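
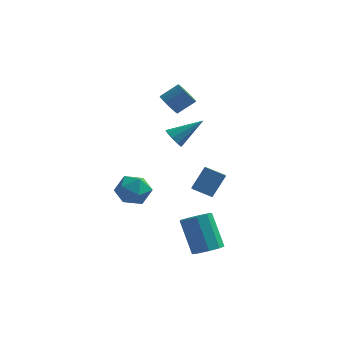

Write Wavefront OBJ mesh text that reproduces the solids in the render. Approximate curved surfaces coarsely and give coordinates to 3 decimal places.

v -2.32 2.905 3.265
v -2.079 3.261 2.737
v -1.259 3.73 3.428
v -1.5 3.375 3.955
v -2.286 3.447 2.856
v -1.466 3.917 3.546
v -2.499 3.527 3.055
v -1.679 3.996 3.745
v -2.677 3.483 3.296
v -1.857 3.953 3.986
v -2.784 3.325 3.531
v -1.964 3.795 4.221
v -2.799 3.084 3.713
v -1.979 3.553 4.403
v -2.72 2.807 3.806
v -1.9 3.277 4.496
v -2.561 2.55 3.792
v -1.741 3.019 4.483
v -2.354 2.363 3.674
v -1.534 2.833 4.364
v -2.141 2.284 3.475
v -1.321 2.753 4.165
v -1.963 2.327 3.234
v -1.143 2.797 3.924
v -1.856 2.485 2.999
v -1.036 2.955 3.689
v -1.841 2.727 2.817
v -1.021 3.196 3.507
v -1.92 3.003 2.724
v -1.1 3.473 3.414
v -0.234 3.315 -3.14
v -0.025 2.484 -2.707
v -1.254 3.301 -2.675
v -1.045 2.47 -2.243
v 0.285 4.05 -1.977
v 0.494 3.219 -1.545
v -0.735 4.036 -1.513
v -0.526 3.205 -1.08
v -4.292 -0.173 -1.265
v -3.882 0.246 -0.469
v -2.838 -0.406 -1.891
v -2.428 0.013 -1.095
v -2.872 -0.867 -1.017
v -3.77 -0.723 -0.63
v -2.95 0.563 -1.73
v -3.848 0.707 -1.343
v -3.052 0.701 -0.756
v -3.004 -0.183 -0.316
v -3.716 0.023 -2.044
v -3.668 -0.861 -1.604
v -1.922 2.3 1.279
v -1.548 2.387 0.754
v -0.618 3 2.321
v -1.798 2.748 0.824
v -2.106 2.899 1.107
v -2.328 2.77 1.47
v -2.359 2.421 1.744
v -2.186 2.015 1.8
v -1.889 1.743 1.612
v -1.607 1.731 1.268
v -1.473 1.985 0.929
v 0.912 -2.904 -3.046
v 1.639 -2.714 -2.805
v 0.876 -1.945 -1.112
v 0.148 -2.136 -1.354
v 1.426 -2.306 -3.087
v 0.662 -1.537 -1.394
v 0.971 -2.177 -3.35
v 0.208 -1.409 -1.657
v 0.489 -2.389 -3.471
v -0.274 -1.621 -1.778
v 0.205 -2.842 -3.394
v -0.559 -2.074 -1.701
v 0.251 -3.324 -3.154
v -0.512 -2.556 -1.461
v 0.607 -3.61 -2.864
v -0.157 -2.841 -1.171
v 1.105 -3.565 -2.659
v 0.341 -2.797 -0.966
v 1.513 -3.211 -2.636
v 0.749 -2.443 -0.943
f 2 1 5
f 2 5 3
f 3 5 6
f 3 6 4
f 5 1 7
f 5 7 6
f 6 7 8
f 6 8 4
f 7 1 9
f 7 9 8
f 8 9 10
f 8 10 4
f 9 1 11
f 9 11 10
f 10 11 12
f 10 12 4
f 11 1 13
f 11 13 12
f 12 13 14
f 12 14 4
f 13 1 15
f 13 15 14
f 14 15 16
f 14 16 4
f 15 1 17
f 15 17 16
f 16 17 18
f 16 18 4
f 17 1 19
f 17 19 18
f 18 19 20
f 18 20 4
f 19 1 21
f 19 21 20
f 20 21 22
f 20 22 4
f 21 1 23
f 21 23 22
f 22 23 24
f 22 24 4
f 23 1 25
f 23 25 24
f 24 25 26
f 24 26 4
f 25 1 27
f 25 27 26
f 26 27 28
f 26 28 4
f 27 1 29
f 27 29 28
f 28 29 30
f 28 30 4
f 29 1 2
f 29 2 30
f 30 2 3
f 30 3 4
f 32 34 31
f 35 32 31
f 31 34 33
f 33 35 31
f 32 38 34
f 36 32 35
f 36 38 32
f 34 38 33
f 37 35 33
f 33 38 37
f 37 36 35
f 38 36 37
f 39 50 44
f 39 44 40
f 39 40 46
f 39 46 49
f 39 49 50
f 40 44 48
f 44 50 43
f 50 49 41
f 49 46 45
f 46 40 47
f 42 48 43
f 42 43 41
f 42 41 45
f 42 45 47
f 42 47 48
f 43 48 44
f 41 43 50
f 45 41 49
f 47 45 46
f 48 47 40
f 52 51 54
f 52 54 53
f 54 51 55
f 54 55 53
f 55 51 56
f 55 56 53
f 56 51 57
f 56 57 53
f 57 51 58
f 57 58 53
f 58 51 59
f 58 59 53
f 59 51 60
f 59 60 53
f 60 51 61
f 60 61 53
f 61 51 52
f 61 52 53
f 63 62 66
f 63 66 64
f 64 66 67
f 64 67 65
f 66 62 68
f 66 68 67
f 67 68 69
f 67 69 65
f 68 62 70
f 68 70 69
f 69 70 71
f 69 71 65
f 70 62 72
f 70 72 71
f 71 72 73
f 71 73 65
f 72 62 74
f 72 74 73
f 73 74 75
f 73 75 65
f 74 62 76
f 74 76 75
f 75 76 77
f 75 77 65
f 76 62 78
f 76 78 77
f 77 78 79
f 77 79 65
f 78 62 80
f 78 80 79
f 79 80 81
f 79 81 65
f 80 62 63
f 80 63 81
f 81 63 64
f 81 64 65



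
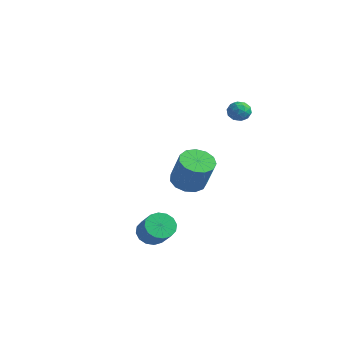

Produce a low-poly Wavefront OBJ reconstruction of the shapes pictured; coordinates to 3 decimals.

v -2.293 2.494 -2.696
v -1.725 1.692 -3.066
v -0.76 1.484 -1.134
v -1.327 2.286 -0.764
v -1.41 2.181 -3.171
v -0.444 1.974 -1.239
v -1.375 2.77 -3.125
v -0.409 2.562 -1.193
v -1.631 3.271 -2.943
v -0.666 3.063 -1.011
v -2.098 3.526 -2.683
v -1.132 3.318 -0.75
v -2.626 3.452 -2.426
v -1.661 3.245 -0.494
v -3.049 3.075 -2.256
v -2.083 2.867 -0.324
v -3.231 2.513 -2.225
v -2.266 2.305 -0.293
v -3.116 1.945 -2.344
v -2.15 1.737 -0.412
v -2.739 1.551 -2.575
v -1.773 1.343 -0.642
v -2.221 1.457 -2.844
v -1.255 1.249 -0.911
v 1.236 3.438 4.002
v 1.602 3.231 3.437
v 0.278 3.049 3.523
v 0.644 2.842 2.958
v 0.73 2.511 3.574
v 1.322 2.751 3.87
v 0.558 3.529 3.09
v 1.15 3.769 3.386
v 1.183 3.288 2.873
v 1.29 2.658 3.172
v 0.59 3.622 3.788
v 0.697 2.992 4.087
v 1.503 3.369 3.762
v 0.377 2.911 3.198
v 0.427 2.716 3.56
v 0.643 2.595 3.228
v 1.339 3.087 4.016
v 1.554 2.965 3.684
v 1.041 2.542 3.764
v 0.326 3.315 3.276
v 0.541 3.193 2.944
v 1.237 3.685 3.732
v 1.453 3.564 3.4
v 0.839 3.738 3.196
v 1.472 3.28 3.098
v 0.909 3.052 2.817
v 0.858 3.455 2.894
v 1.207 3.597 3.068
v 1.535 2.911 3.274
v 0.972 2.682 2.992
v 1.022 2.487 3.354
v 1.37 2.629 3.528
v 1.289 2.944 2.943
v 0.908 3.598 3.968
v 0.345 3.369 3.686
v 0.51 3.651 3.432
v 0.858 3.793 3.606
v 0.971 3.228 4.143
v 0.408 3 3.862
v 0.673 2.683 3.892
v 1.022 2.825 4.066
v 0.591 3.336 4.017
v -0.037 -2.262 -4.122
v 0.534 -1.721 -4.516
v 1.689 -2.137 -3.412
v 1.117 -2.678 -3.018
v 0.327 -1.465 -4.202
v 1.481 -1.881 -3.098
v 0.021 -1.422 -3.866
v 1.175 -1.838 -2.763
v -0.3 -1.604 -3.599
v 0.854 -2.02 -2.496
v -0.55 -1.963 -3.472
v 0.604 -2.379 -2.369
v -0.663 -2.402 -3.519
v 0.491 -2.818 -2.416
v -0.609 -2.803 -3.728
v 0.546 -3.219 -2.624
v -0.401 -3.059 -4.042
v 0.753 -3.475 -2.938
v -0.095 -3.102 -4.377
v 1.059 -3.518 -3.274
v 0.226 -2.92 -4.644
v 1.38 -3.336 -3.541
v 0.476 -2.561 -4.771
v 1.63 -2.977 -3.668
v 0.589 -2.122 -4.724
v 1.743 -2.538 -3.621
f 2 1 5
f 2 5 3
f 3 5 6
f 3 6 4
f 5 1 7
f 5 7 6
f 6 7 8
f 6 8 4
f 7 1 9
f 7 9 8
f 8 9 10
f 8 10 4
f 9 1 11
f 9 11 10
f 10 11 12
f 10 12 4
f 11 1 13
f 11 13 12
f 12 13 14
f 12 14 4
f 13 1 15
f 13 15 14
f 14 15 16
f 14 16 4
f 15 1 17
f 15 17 16
f 16 17 18
f 16 18 4
f 17 1 19
f 17 19 18
f 18 19 20
f 18 20 4
f 19 1 21
f 19 21 20
f 20 21 22
f 20 22 4
f 21 1 23
f 21 23 22
f 22 23 24
f 22 24 4
f 23 1 2
f 23 2 24
f 24 2 3
f 24 3 4
f 25 62 41
f 62 36 65
f 41 65 30
f 62 65 41
f 25 41 37
f 41 30 42
f 37 42 26
f 41 42 37
f 25 37 46
f 37 26 47
f 46 47 32
f 37 47 46
f 25 46 58
f 46 32 61
f 58 61 35
f 46 61 58
f 25 58 62
f 58 35 66
f 62 66 36
f 58 66 62
f 26 42 53
f 42 30 56
f 53 56 34
f 42 56 53
f 30 65 43
f 65 36 64
f 43 64 29
f 65 64 43
f 36 66 63
f 66 35 59
f 63 59 27
f 66 59 63
f 35 61 60
f 61 32 48
f 60 48 31
f 61 48 60
f 32 47 52
f 47 26 49
f 52 49 33
f 47 49 52
f 28 54 40
f 54 34 55
f 40 55 29
f 54 55 40
f 28 40 38
f 40 29 39
f 38 39 27
f 40 39 38
f 28 38 45
f 38 27 44
f 45 44 31
f 38 44 45
f 28 45 50
f 45 31 51
f 50 51 33
f 45 51 50
f 28 50 54
f 50 33 57
f 54 57 34
f 50 57 54
f 29 55 43
f 55 34 56
f 43 56 30
f 55 56 43
f 27 39 63
f 39 29 64
f 63 64 36
f 39 64 63
f 31 44 60
f 44 27 59
f 60 59 35
f 44 59 60
f 33 51 52
f 51 31 48
f 52 48 32
f 51 48 52
f 34 57 53
f 57 33 49
f 53 49 26
f 57 49 53
f 68 67 71
f 68 71 69
f 69 71 72
f 69 72 70
f 71 67 73
f 71 73 72
f 72 73 74
f 72 74 70
f 73 67 75
f 73 75 74
f 74 75 76
f 74 76 70
f 75 67 77
f 75 77 76
f 76 77 78
f 76 78 70
f 77 67 79
f 77 79 78
f 78 79 80
f 78 80 70
f 79 67 81
f 79 81 80
f 80 81 82
f 80 82 70
f 81 67 83
f 81 83 82
f 82 83 84
f 82 84 70
f 83 67 85
f 83 85 84
f 84 85 86
f 84 86 70
f 85 67 87
f 85 87 86
f 86 87 88
f 86 88 70
f 87 67 89
f 87 89 88
f 88 89 90
f 88 90 70
f 89 67 91
f 89 91 90
f 90 91 92
f 90 92 70
f 91 67 68
f 91 68 92
f 92 68 69
f 92 69 70



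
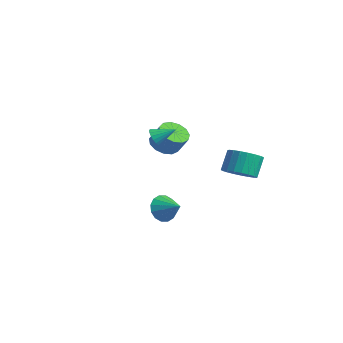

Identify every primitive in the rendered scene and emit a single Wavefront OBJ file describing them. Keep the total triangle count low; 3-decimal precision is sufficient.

v 2.308 -1.457 -3.875
v 2.754 -1.91 -4.595
v 3.572 -1.183 -3.265
v 2.722 -1.437 -4.741
v 2.579 -0.968 -4.656
v 2.363 -0.631 -4.361
v 2.133 -0.515 -3.936
v 1.95 -0.652 -3.495
v 1.862 -1.004 -3.156
v 1.894 -1.478 -3.009
v 2.037 -1.946 -3.095
v 2.253 -2.283 -3.389
v 2.483 -2.399 -3.814
v 2.667 -2.263 -4.255
v 3.774 2.652 -1.651
v 4.588 2.196 -1.146
v 4.219 2.912 0.095
v 3.406 3.368 -0.409
v 4.772 2.564 -1.304
v 4.403 3.28 -0.062
v 4.784 2.947 -1.521
v 4.415 3.663 -0.28
v 4.622 3.279 -1.761
v 4.253 3.996 -0.52
v 4.313 3.503 -1.982
v 3.944 4.219 -0.74
v 3.91 3.579 -2.145
v 3.542 4.296 -0.904
v 3.485 3.496 -2.223
v 3.116 4.212 -0.982
v 3.109 3.266 -2.202
v 2.741 3.982 -0.961
v 2.849 2.93 -2.086
v 2.48 3.646 -0.844
v 2.748 2.546 -1.894
v 2.379 3.262 -0.653
v 2.825 2.18 -1.661
v 2.456 2.896 -0.419
v 3.066 1.896 -1.425
v 2.697 2.612 -0.184
v 3.43 1.743 -1.229
v 3.061 2.459 0.013
v 3.853 1.746 -1.105
v 3.484 2.463 0.136
v 4.262 1.907 -1.076
v 3.894 2.623 0.166
v -1.455 0.446 -0.149
v -0.966 0.374 -0.586
v -0.725 1.414 0.509
v -1.148 0.598 -0.713
v -1.401 0.787 -0.711
v -1.666 0.899 -0.581
v -1.883 0.906 -0.351
v -2.002 0.809 -0.076
v -1.996 0.628 0.183
v -1.866 0.405 0.366
v -1.642 0.192 0.431
v -1.375 0.037 0.363
v -1.127 -0.024 0.177
v -0.954 0.022 -0.083
v -0.896 0.166 -0.359
v -3.982 2.773 -2.17
v -3.237 2.234 -2.561
v -2.452 2.448 -1.361
v -3.198 2.987 -0.97
v -3.145 2.768 -2.717
v -2.36 2.982 -1.516
v -3.319 3.303 -2.698
v -2.534 3.517 -1.498
v -3.704 3.67 -2.512
v -2.919 3.885 -1.312
v -4.177 3.753 -2.218
v -3.392 3.967 -1.017
v -4.588 3.524 -1.908
v -3.804 3.738 -0.708
v -4.807 3.057 -1.682
v -4.023 3.271 -0.481
v -4.764 2.499 -1.61
v -3.98 2.714 -0.41
v -4.473 2.029 -1.717
v -3.688 2.243 -0.516
v -4.026 1.795 -1.967
v -3.241 2.009 -0.767
v -3.565 1.871 -2.282
v -2.78 2.085 -1.082
f 2 1 4
f 2 4 3
f 4 1 5
f 4 5 3
f 5 1 6
f 5 6 3
f 6 1 7
f 6 7 3
f 7 1 8
f 7 8 3
f 8 1 9
f 8 9 3
f 9 1 10
f 9 10 3
f 10 1 11
f 10 11 3
f 11 1 12
f 11 12 3
f 12 1 13
f 12 13 3
f 13 1 14
f 13 14 3
f 14 1 2
f 14 2 3
f 16 15 19
f 16 19 17
f 17 19 20
f 17 20 18
f 19 15 21
f 19 21 20
f 20 21 22
f 20 22 18
f 21 15 23
f 21 23 22
f 22 23 24
f 22 24 18
f 23 15 25
f 23 25 24
f 24 25 26
f 24 26 18
f 25 15 27
f 25 27 26
f 26 27 28
f 26 28 18
f 27 15 29
f 27 29 28
f 28 29 30
f 28 30 18
f 29 15 31
f 29 31 30
f 30 31 32
f 30 32 18
f 31 15 33
f 31 33 32
f 32 33 34
f 32 34 18
f 33 15 35
f 33 35 34
f 34 35 36
f 34 36 18
f 35 15 37
f 35 37 36
f 36 37 38
f 36 38 18
f 37 15 39
f 37 39 38
f 38 39 40
f 38 40 18
f 39 15 41
f 39 41 40
f 40 41 42
f 40 42 18
f 41 15 43
f 41 43 42
f 42 43 44
f 42 44 18
f 43 15 45
f 43 45 44
f 44 45 46
f 44 46 18
f 45 15 16
f 45 16 46
f 46 16 17
f 46 17 18
f 48 47 50
f 48 50 49
f 50 47 51
f 50 51 49
f 51 47 52
f 51 52 49
f 52 47 53
f 52 53 49
f 53 47 54
f 53 54 49
f 54 47 55
f 54 55 49
f 55 47 56
f 55 56 49
f 56 47 57
f 56 57 49
f 57 47 58
f 57 58 49
f 58 47 59
f 58 59 49
f 59 47 60
f 59 60 49
f 60 47 61
f 60 61 49
f 61 47 48
f 61 48 49
f 63 62 66
f 63 66 64
f 64 66 67
f 64 67 65
f 66 62 68
f 66 68 67
f 67 68 69
f 67 69 65
f 68 62 70
f 68 70 69
f 69 70 71
f 69 71 65
f 70 62 72
f 70 72 71
f 71 72 73
f 71 73 65
f 72 62 74
f 72 74 73
f 73 74 75
f 73 75 65
f 74 62 76
f 74 76 75
f 75 76 77
f 75 77 65
f 76 62 78
f 76 78 77
f 77 78 79
f 77 79 65
f 78 62 80
f 78 80 79
f 79 80 81
f 79 81 65
f 80 62 82
f 80 82 81
f 81 82 83
f 81 83 65
f 82 62 84
f 82 84 83
f 83 84 85
f 83 85 65
f 84 62 63
f 84 63 85
f 85 63 64
f 85 64 65



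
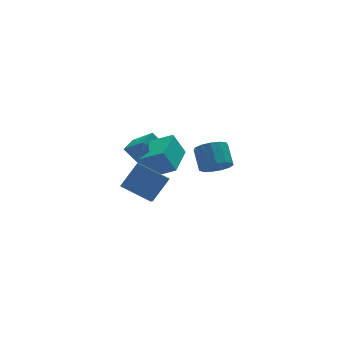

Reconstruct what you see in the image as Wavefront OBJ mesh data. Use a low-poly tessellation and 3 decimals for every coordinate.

v -2.028 4.546 -0.776
v -1.376 3.405 0.35
v -1.249 5.124 -0.641
v -0.597 3.984 0.485
v -1.183 3.716 -2.105
v -0.531 2.576 -0.979
v -0.404 4.295 -1.97
v 0.248 3.154 -0.844
v -2.68 -0.654 0.729
v -3.186 -0.232 1.919
v -1.43 0.97 0.685
v -1.936 1.392 1.874
v -1.644 -1.432 1.446
v -2.15 -1.01 2.635
v -0.394 0.192 1.401
v -0.9 0.614 2.591
v 2.624 2.842 -2.482
v 3.344 2.394 -2.054
v 3.536 3.53 -1.189
v 2.816 3.978 -1.618
v 3.557 2.668 -2.461
v 3.75 3.803 -1.596
v 3.475 2.997 -2.875
v 3.667 4.132 -2.01
v 3.122 3.277 -3.164
v 3.315 4.413 -2.3
v 2.611 3.419 -3.237
v 2.804 4.554 -2.373
v 2.104 3.378 -3.07
v 2.297 4.513 -2.206
v 1.762 3.167 -2.717
v 1.955 4.302 -1.852
v 1.694 2.853 -2.289
v 1.886 3.988 -1.424
v 1.921 2.535 -1.922
v 2.113 3.671 -1.058
v 2.371 2.315 -1.734
v 2.563 3.451 -0.869
v 2.901 2.263 -1.783
v 3.093 3.398 -0.918
v -3.806 -3.223 1.005
v -4.918 -2.056 1.684
v -3.193 -2.054 -0.002
v -4.306 -0.886 0.678
v -2.714 -2.834 2.122
v -3.827 -1.666 2.802
v -2.102 -1.664 1.116
v -3.214 -0.497 1.795
f 2 4 1
f 5 2 1
f 1 4 3
f 3 5 1
f 2 8 4
f 6 2 5
f 6 8 2
f 4 8 3
f 7 5 3
f 3 8 7
f 7 6 5
f 8 6 7
f 10 12 9
f 13 10 9
f 9 12 11
f 11 13 9
f 10 16 12
f 14 10 13
f 14 16 10
f 12 16 11
f 15 13 11
f 11 16 15
f 15 14 13
f 16 14 15
f 18 17 21
f 18 21 19
f 19 21 22
f 19 22 20
f 21 17 23
f 21 23 22
f 22 23 24
f 22 24 20
f 23 17 25
f 23 25 24
f 24 25 26
f 24 26 20
f 25 17 27
f 25 27 26
f 26 27 28
f 26 28 20
f 27 17 29
f 27 29 28
f 28 29 30
f 28 30 20
f 29 17 31
f 29 31 30
f 30 31 32
f 30 32 20
f 31 17 33
f 31 33 32
f 32 33 34
f 32 34 20
f 33 17 35
f 33 35 34
f 34 35 36
f 34 36 20
f 35 17 37
f 35 37 36
f 36 37 38
f 36 38 20
f 37 17 39
f 37 39 38
f 38 39 40
f 38 40 20
f 39 17 18
f 39 18 40
f 40 18 19
f 40 19 20
f 42 44 41
f 45 42 41
f 41 44 43
f 43 45 41
f 42 48 44
f 46 42 45
f 46 48 42
f 44 48 43
f 47 45 43
f 43 48 47
f 47 46 45
f 48 46 47



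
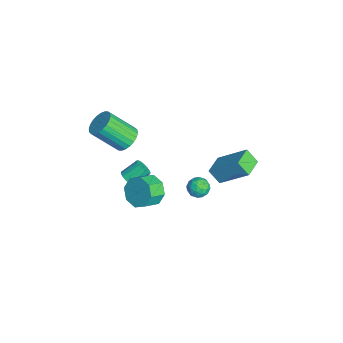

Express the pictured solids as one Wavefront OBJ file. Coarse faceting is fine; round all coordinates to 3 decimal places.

v -0.406 -2.711 -3.736
v 0.128 -2.545 -3.777
v -0.101 -1.643 -3.084
v -0.634 -1.809 -3.044
v 0.006 -2.42 -3.98
v -0.223 -1.518 -3.287
v -0.21 -2.361 -4.127
v -0.439 -1.459 -3.435
v -0.471 -2.383 -4.185
v -0.7 -1.481 -3.493
v -0.717 -2.48 -4.14
v -0.945 -1.578 -3.448
v -0.891 -2.629 -4.003
v -1.12 -1.727 -3.31
v -0.955 -2.798 -3.804
v -1.183 -1.896 -3.112
v -0.892 -2.947 -3.59
v -1.121 -2.045 -2.898
v -0.718 -3.041 -3.409
v -0.947 -2.139 -2.717
v -0.473 -3.06 -3.304
v -0.701 -2.158 -2.611
v -0.212 -2.999 -3.297
v -0.44 -2.097 -2.604
v 0.005 -2.872 -3.391
v -0.224 -1.97 -2.698
v 0.127 -2.708 -3.564
v -0.101 -1.806 -2.871
v 0.816 -2.828 1.266
v 1.305 -3.331 0.86
v 1.053 -4.714 2.268
v 0.564 -4.212 2.674
v 1.511 -3.18 1.045
v 1.26 -4.563 2.453
v 1.612 -2.975 1.264
v 1.361 -4.358 2.672
v 1.592 -2.748 1.483
v 1.34 -4.132 2.891
v 1.453 -2.534 1.669
v 1.202 -3.917 3.077
v 1.218 -2.364 1.794
v 0.966 -3.747 3.202
v 0.921 -2.265 1.838
v 0.669 -3.648 3.246
v 0.608 -2.252 1.795
v 0.357 -3.635 3.204
v 0.327 -2.326 1.672
v 0.075 -3.709 3.08
v 0.12 -2.477 1.487
v -0.131 -3.86 2.895
v 0.019 -2.682 1.268
v -0.232 -4.065 2.676
v 0.04 -2.908 1.049
v -0.212 -4.292 2.457
v 0.178 -3.123 0.863
v -0.073 -4.506 2.271
v 0.414 -3.293 0.738
v 0.162 -4.676 2.146
v 0.711 -3.392 0.694
v 0.459 -4.775 2.102
v 1.023 -3.405 0.736
v 0.772 -4.788 2.145
v 0.887 2.604 -2.295
v 0.5 2.066 -1.533
v 1.661 4.02 -0.905
v 1.274 3.482 -0.142
v 1.966 1.938 -2.218
v 1.579 1.4 -1.455
v 2.74 3.354 -0.827
v 2.353 2.816 -0.065
v 3.593 -1.928 -0.384
v 4.394 -1.631 -0.777
v 4.927 -2.394 -0.27
v 4.127 -2.692 0.124
v 4.259 -1.307 -0.149
v 4.792 -2.071 0.358
v 3.734 -1.348 0.342
v 4.268 -2.111 0.849
v 3.127 -1.728 0.408
v 3.66 -2.491 0.915
v 2.793 -2.226 0.01
v 3.326 -2.989 0.517
v 2.928 -2.549 -0.618
v 3.461 -3.313 -0.111
v 3.452 -2.509 -1.109
v 3.986 -3.272 -0.602
v 4.06 -2.129 -1.175
v 4.593 -2.892 -0.668
v 1.318 1.548 -3.388
v 1.626 1.053 -3.032
v 0.614 0.807 -3.808
v 0.922 0.312 -3.452
v 0.557 0.79 -3.128
v 0.992 1.248 -2.868
v 1.248 0.612 -3.972
v 1.683 1.07 -3.712
v 1.583 0.475 -3.393
v 1.156 0.584 -2.871
v 1.084 1.276 -3.969
v 0.657 1.385 -3.447
v 1.534 1.366 -3.173
v 0.706 0.494 -3.667
v 0.491 0.775 -3.476
v 0.672 0.484 -3.267
v 1.161 1.48 -3.076
v 1.343 1.189 -2.867
v 0.714 1.034 -2.923
v 0.897 0.671 -3.973
v 1.079 0.38 -3.764
v 1.568 1.376 -3.573
v 1.749 1.085 -3.364
v 1.526 0.826 -3.917
v 1.69 0.735 -3.176
v 1.276 0.299 -3.423
v 1.467 0.476 -3.729
v 1.723 0.745 -3.576
v 1.439 0.799 -2.869
v 1.025 0.363 -3.116
v 0.81 0.644 -2.925
v 1.066 0.913 -2.772
v 1.413 0.459 -3.081
v 1.215 1.497 -3.724
v 0.801 1.061 -3.971
v 1.174 0.947 -4.068
v 1.43 1.216 -3.915
v 0.964 1.561 -3.417
v 0.55 1.125 -3.664
v 0.517 1.115 -3.264
v 0.773 1.384 -3.111
v 0.827 1.401 -3.759
f 2 1 5
f 2 5 3
f 3 5 6
f 3 6 4
f 5 1 7
f 5 7 6
f 6 7 8
f 6 8 4
f 7 1 9
f 7 9 8
f 8 9 10
f 8 10 4
f 9 1 11
f 9 11 10
f 10 11 12
f 10 12 4
f 11 1 13
f 11 13 12
f 12 13 14
f 12 14 4
f 13 1 15
f 13 15 14
f 14 15 16
f 14 16 4
f 15 1 17
f 15 17 16
f 16 17 18
f 16 18 4
f 17 1 19
f 17 19 18
f 18 19 20
f 18 20 4
f 19 1 21
f 19 21 20
f 20 21 22
f 20 22 4
f 21 1 23
f 21 23 22
f 22 23 24
f 22 24 4
f 23 1 25
f 23 25 24
f 24 25 26
f 24 26 4
f 25 1 27
f 25 27 26
f 26 27 28
f 26 28 4
f 27 1 2
f 27 2 28
f 28 2 3
f 28 3 4
f 30 29 33
f 30 33 31
f 31 33 34
f 31 34 32
f 33 29 35
f 33 35 34
f 34 35 36
f 34 36 32
f 35 29 37
f 35 37 36
f 36 37 38
f 36 38 32
f 37 29 39
f 37 39 38
f 38 39 40
f 38 40 32
f 39 29 41
f 39 41 40
f 40 41 42
f 40 42 32
f 41 29 43
f 41 43 42
f 42 43 44
f 42 44 32
f 43 29 45
f 43 45 44
f 44 45 46
f 44 46 32
f 45 29 47
f 45 47 46
f 46 47 48
f 46 48 32
f 47 29 49
f 47 49 48
f 48 49 50
f 48 50 32
f 49 29 51
f 49 51 50
f 50 51 52
f 50 52 32
f 51 29 53
f 51 53 52
f 52 53 54
f 52 54 32
f 53 29 55
f 53 55 54
f 54 55 56
f 54 56 32
f 55 29 57
f 55 57 56
f 56 57 58
f 56 58 32
f 57 29 59
f 57 59 58
f 58 59 60
f 58 60 32
f 59 29 61
f 59 61 60
f 60 61 62
f 60 62 32
f 61 29 30
f 61 30 62
f 62 30 31
f 62 31 32
f 64 66 63
f 67 64 63
f 63 66 65
f 65 67 63
f 64 70 66
f 68 64 67
f 68 70 64
f 66 70 65
f 69 67 65
f 65 70 69
f 69 68 67
f 70 68 69
f 72 71 75
f 72 75 73
f 73 75 76
f 73 76 74
f 75 71 77
f 75 77 76
f 76 77 78
f 76 78 74
f 77 71 79
f 77 79 78
f 78 79 80
f 78 80 74
f 79 71 81
f 79 81 80
f 80 81 82
f 80 82 74
f 81 71 83
f 81 83 82
f 82 83 84
f 82 84 74
f 83 71 85
f 83 85 84
f 84 85 86
f 84 86 74
f 85 71 87
f 85 87 86
f 86 87 88
f 86 88 74
f 87 71 72
f 87 72 88
f 88 72 73
f 88 73 74
f 89 126 105
f 126 100 129
f 105 129 94
f 126 129 105
f 89 105 101
f 105 94 106
f 101 106 90
f 105 106 101
f 89 101 110
f 101 90 111
f 110 111 96
f 101 111 110
f 89 110 122
f 110 96 125
f 122 125 99
f 110 125 122
f 89 122 126
f 122 99 130
f 126 130 100
f 122 130 126
f 90 106 117
f 106 94 120
f 117 120 98
f 106 120 117
f 94 129 107
f 129 100 128
f 107 128 93
f 129 128 107
f 100 130 127
f 130 99 123
f 127 123 91
f 130 123 127
f 99 125 124
f 125 96 112
f 124 112 95
f 125 112 124
f 96 111 116
f 111 90 113
f 116 113 97
f 111 113 116
f 92 118 104
f 118 98 119
f 104 119 93
f 118 119 104
f 92 104 102
f 104 93 103
f 102 103 91
f 104 103 102
f 92 102 109
f 102 91 108
f 109 108 95
f 102 108 109
f 92 109 114
f 109 95 115
f 114 115 97
f 109 115 114
f 92 114 118
f 114 97 121
f 118 121 98
f 114 121 118
f 93 119 107
f 119 98 120
f 107 120 94
f 119 120 107
f 91 103 127
f 103 93 128
f 127 128 100
f 103 128 127
f 95 108 124
f 108 91 123
f 124 123 99
f 108 123 124
f 97 115 116
f 115 95 112
f 116 112 96
f 115 112 116
f 98 121 117
f 121 97 113
f 117 113 90
f 121 113 117



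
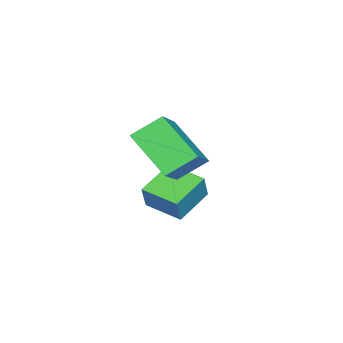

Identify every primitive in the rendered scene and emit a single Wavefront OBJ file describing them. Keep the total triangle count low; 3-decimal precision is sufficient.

v 3.607 1.036 0.639
v 3.097 -0.624 1.956
v 2.813 1.908 1.431
v 2.303 0.248 2.748
v 5.357 1.492 1.892
v 4.847 -0.168 3.209
v 4.563 2.364 2.684
v 4.053 0.704 4.001
v 1.026 -0.502 -1.192
v 1.46 -0.433 -0.108
v 1.261 1.079 -1.387
v 1.695 1.148 -0.303
v 2.585 -0.808 -1.797
v 3.019 -0.739 -0.713
v 2.82 0.773 -1.992
v 3.254 0.842 -0.908
f 2 4 1
f 5 2 1
f 1 4 3
f 3 5 1
f 2 8 4
f 6 2 5
f 6 8 2
f 4 8 3
f 7 5 3
f 3 8 7
f 7 6 5
f 8 6 7
f 10 12 9
f 13 10 9
f 9 12 11
f 11 13 9
f 10 16 12
f 14 10 13
f 14 16 10
f 12 16 11
f 15 13 11
f 11 16 15
f 15 14 13
f 16 14 15



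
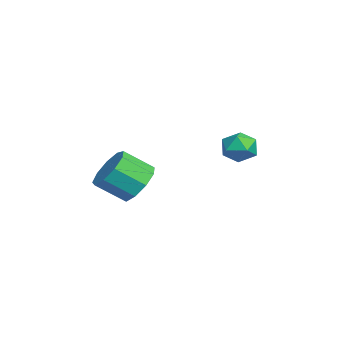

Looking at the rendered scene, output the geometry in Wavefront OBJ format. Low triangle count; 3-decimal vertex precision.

v -2.618 1.043 -1.643
v -2.048 0.681 -1.961
v -3.392 0.259 -2.139
v -2.822 -0.103 -2.457
v -2.912 -0.127 -1.716
v -2.434 0.358 -1.41
v -3.006 0.582 -2.69
v -2.528 1.067 -2.384
v -2.288 0.397 -2.609
v -2.229 -0.042 -2.007
v -3.211 0.982 -2.093
v -3.152 0.543 -1.491
v -0.42 -3.126 -2.873
v 0.411 -2.919 -2.598
v 0.412 -3.967 -1.812
v -0.42 -4.174 -2.087
v -0.005 -2.647 -2.234
v -0.004 -3.695 -1.448
v -0.615 -2.599 -2.17
v -0.615 -3.647 -1.384
v -1.134 -2.798 -2.435
v -1.134 -3.846 -1.649
v -1.319 -3.15 -2.904
v -1.319 -4.198 -2.118
v -1.084 -3.491 -3.359
v -1.083 -4.539 -2.573
v -0.538 -3.661 -3.587
v -0.537 -4.709 -2.801
v 0.063 -3.581 -3.48
v 0.064 -4.629 -2.694
v 0.438 -3.288 -3.09
v 0.439 -4.336 -2.304
f 1 12 6
f 1 6 2
f 1 2 8
f 1 8 11
f 1 11 12
f 2 6 10
f 6 12 5
f 12 11 3
f 11 8 7
f 8 2 9
f 4 10 5
f 4 5 3
f 4 3 7
f 4 7 9
f 4 9 10
f 5 10 6
f 3 5 12
f 7 3 11
f 9 7 8
f 10 9 2
f 14 13 17
f 14 17 15
f 15 17 18
f 15 18 16
f 17 13 19
f 17 19 18
f 18 19 20
f 18 20 16
f 19 13 21
f 19 21 20
f 20 21 22
f 20 22 16
f 21 13 23
f 21 23 22
f 22 23 24
f 22 24 16
f 23 13 25
f 23 25 24
f 24 25 26
f 24 26 16
f 25 13 27
f 25 27 26
f 26 27 28
f 26 28 16
f 27 13 29
f 27 29 28
f 28 29 30
f 28 30 16
f 29 13 31
f 29 31 30
f 30 31 32
f 30 32 16
f 31 13 14
f 31 14 32
f 32 14 15
f 32 15 16



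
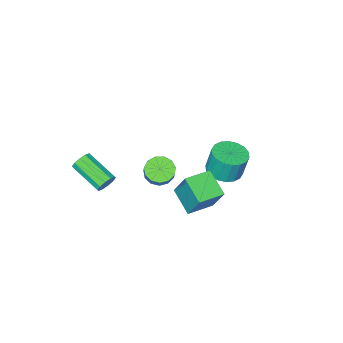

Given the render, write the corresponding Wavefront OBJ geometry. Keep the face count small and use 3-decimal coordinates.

v -2.373 0.761 -0.727
v -1.691 0.046 -0.518
v -1.865 0.324 0.997
v -2.547 1.039 0.787
v -1.439 0.417 -0.557
v -1.613 0.694 0.958
v -1.372 0.855 -0.629
v -1.547 1.133 0.886
v -1.503 1.275 -0.721
v -1.678 1.552 0.794
v -1.807 1.593 -0.815
v -1.981 1.871 0.7
v -2.222 1.747 -0.891
v -2.397 2.024 0.624
v -2.668 1.705 -0.934
v -2.842 1.982 0.581
v -3.055 1.476 -0.937
v -3.229 1.754 0.578
v -3.307 1.106 -0.898
v -3.481 1.383 0.617
v -3.373 0.667 -0.826
v -3.548 0.945 0.689
v -3.242 0.248 -0.734
v -3.417 0.525 0.781
v -2.939 -0.071 -0.64
v -3.113 0.207 0.875
v -2.523 -0.224 -0.564
v -2.698 0.053 0.951
v -2.078 -0.182 -0.521
v -2.252 0.095 0.994
v 0.28 1.938 0.663
v 0.353 2.923 2.39
v 0.469 3.314 -0.13
v 0.542 4.3 1.597
v 1.738 1.76 0.703
v 1.811 2.746 2.43
v 1.927 3.137 -0.09
v 2 4.122 1.637
v 0.45 -1.146 -0.728
v 1.057 -1.704 -0.637
v 1.417 -1.173 0.219
v 0.81 -0.614 0.128
v 1.227 -1.37 -0.916
v 1.587 -0.838 -0.06
v 1.15 -0.964 -1.135
v 1.51 -0.433 -0.279
v 0.851 -0.616 -1.225
v 1.211 -0.085 -0.369
v 0.424 -0.436 -1.158
v 0.785 0.095 -0.301
v 0.006 -0.481 -0.953
v 0.366 0.05 -0.097
v -0.271 -0.738 -0.678
v 0.089 -0.207 0.179
v -0.32 -1.124 -0.418
v 0.041 -0.593 0.438
v -0.124 -1.516 -0.257
v 0.236 -0.985 0.6
v 0.254 -1.792 -0.245
v 0.614 -1.261 0.611
v 0.694 -1.862 -0.387
v 1.055 -1.331 0.469
v 3.041 -2.261 -1.025
v 3.488 -2.378 -1.454
v 3.786 -4.215 -0.643
v 3.339 -4.099 -0.215
v 3.658 -2.214 -1.144
v 3.956 -4.051 -0.334
v 3.592 -2.068 -0.789
v 3.89 -3.905 0.021
v 3.316 -1.996 -0.524
v 3.614 -3.833 0.286
v 2.935 -2.025 -0.451
v 3.233 -3.863 0.359
v 2.594 -2.145 -0.597
v 2.892 -3.982 0.214
v 2.424 -2.309 -0.906
v 2.722 -4.146 -0.096
v 2.49 -2.455 -1.261
v 2.788 -4.292 -0.451
v 2.766 -2.527 -1.526
v 3.064 -4.364 -0.716
v 3.147 -2.497 -1.599
v 3.445 -4.335 -0.789
f 2 1 5
f 2 5 3
f 3 5 6
f 3 6 4
f 5 1 7
f 5 7 6
f 6 7 8
f 6 8 4
f 7 1 9
f 7 9 8
f 8 9 10
f 8 10 4
f 9 1 11
f 9 11 10
f 10 11 12
f 10 12 4
f 11 1 13
f 11 13 12
f 12 13 14
f 12 14 4
f 13 1 15
f 13 15 14
f 14 15 16
f 14 16 4
f 15 1 17
f 15 17 16
f 16 17 18
f 16 18 4
f 17 1 19
f 17 19 18
f 18 19 20
f 18 20 4
f 19 1 21
f 19 21 20
f 20 21 22
f 20 22 4
f 21 1 23
f 21 23 22
f 22 23 24
f 22 24 4
f 23 1 25
f 23 25 24
f 24 25 26
f 24 26 4
f 25 1 27
f 25 27 26
f 26 27 28
f 26 28 4
f 27 1 29
f 27 29 28
f 28 29 30
f 28 30 4
f 29 1 2
f 29 2 30
f 30 2 3
f 30 3 4
f 32 34 31
f 35 32 31
f 31 34 33
f 33 35 31
f 32 38 34
f 36 32 35
f 36 38 32
f 34 38 33
f 37 35 33
f 33 38 37
f 37 36 35
f 38 36 37
f 40 39 43
f 40 43 41
f 41 43 44
f 41 44 42
f 43 39 45
f 43 45 44
f 44 45 46
f 44 46 42
f 45 39 47
f 45 47 46
f 46 47 48
f 46 48 42
f 47 39 49
f 47 49 48
f 48 49 50
f 48 50 42
f 49 39 51
f 49 51 50
f 50 51 52
f 50 52 42
f 51 39 53
f 51 53 52
f 52 53 54
f 52 54 42
f 53 39 55
f 53 55 54
f 54 55 56
f 54 56 42
f 55 39 57
f 55 57 56
f 56 57 58
f 56 58 42
f 57 39 59
f 57 59 58
f 58 59 60
f 58 60 42
f 59 39 61
f 59 61 60
f 60 61 62
f 60 62 42
f 61 39 40
f 61 40 62
f 62 40 41
f 62 41 42
f 64 63 67
f 64 67 65
f 65 67 68
f 65 68 66
f 67 63 69
f 67 69 68
f 68 69 70
f 68 70 66
f 69 63 71
f 69 71 70
f 70 71 72
f 70 72 66
f 71 63 73
f 71 73 72
f 72 73 74
f 72 74 66
f 73 63 75
f 73 75 74
f 74 75 76
f 74 76 66
f 75 63 77
f 75 77 76
f 76 77 78
f 76 78 66
f 77 63 79
f 77 79 78
f 78 79 80
f 78 80 66
f 79 63 81
f 79 81 80
f 80 81 82
f 80 82 66
f 81 63 83
f 81 83 82
f 82 83 84
f 82 84 66
f 83 63 64
f 83 64 84
f 84 64 65
f 84 65 66



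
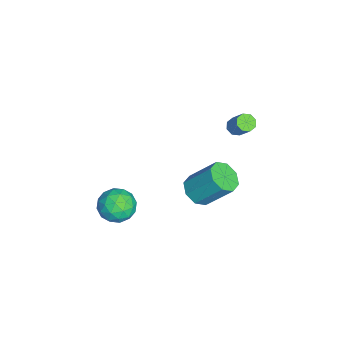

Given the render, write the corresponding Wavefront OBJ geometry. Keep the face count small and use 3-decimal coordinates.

v -1.98 3.24 2.035
v -1.544 3.056 1.845
v -0.884 3.536 2.895
v -1.32 3.72 3.085
v -1.618 3.42 1.725
v -0.957 3.9 2.775
v -1.903 3.679 1.786
v -1.243 4.159 2.837
v -2.234 3.68 1.994
v -1.574 4.16 3.044
v -2.416 3.424 2.225
v -1.756 3.904 3.275
v -2.343 3.06 2.345
v -1.682 3.54 3.395
v -2.057 2.801 2.283
v -1.397 3.281 3.334
v -1.726 2.8 2.076
v -1.066 3.28 3.126
v -2.522 1.428 -4.013
v -1.609 1.34 -4.082
v -1.365 2.664 -2.536
v -2.278 2.752 -2.467
v -1.861 1.859 -4.486
v -1.617 3.182 -2.94
v -2.5 2.125 -4.613
v -2.256 3.449 -3.067
v -3.152 1.983 -4.389
v -2.908 3.307 -2.842
v -3.435 1.516 -3.944
v -3.191 2.84 -2.398
v -3.183 0.998 -3.54
v -2.939 2.321 -1.994
v -2.544 0.731 -3.413
v -2.3 2.055 -1.867
v -1.892 0.873 -3.638
v -1.648 2.197 -2.091
v -0.926 -2.505 -2.558
v -0.507 -1.827 -3.195
v 0.567 -2.853 -1.945
v 0.986 -2.175 -2.582
v 0.396 -1.856 -1.813
v -0.526 -1.641 -2.192
v 0.586 -3.039 -2.948
v -0.336 -2.824 -3.327
v 0.428 -2.157 -3.436
v 0.31 -1.426 -2.734
v -0.25 -3.254 -2.406
v -0.368 -2.523 -1.704
v -0.847 -2.136 -2.93
v 0.907 -2.544 -2.21
v 0.561 -2.357 -1.758
v 0.807 -1.958 -2.132
v -0.859 -2.026 -2.341
v -0.612 -1.628 -2.715
v -0.082 -1.645 -1.903
v 0.672 -3.052 -2.425
v 0.919 -2.654 -2.799
v -0.747 -2.722 -3.008
v -0.501 -2.323 -3.382
v 0.142 -3.035 -3.237
v -0.052 -1.931 -3.446
v 0.826 -2.136 -3.086
v 0.591 -2.643 -3.301
v 0.049 -2.517 -3.523
v -0.121 -1.501 -3.034
v 0.757 -1.706 -2.674
v 0.41 -1.518 -2.222
v -0.132 -1.392 -2.444
v 0.429 -1.695 -3.175
v -0.697 -2.974 -2.466
v 0.181 -3.179 -2.106
v 0.192 -3.288 -2.696
v -0.35 -3.162 -2.918
v -0.766 -2.544 -2.054
v 0.112 -2.749 -1.694
v 0.011 -2.163 -1.617
v -0.531 -2.037 -1.839
v -0.369 -2.985 -1.965
f 2 1 5
f 2 5 3
f 3 5 6
f 3 6 4
f 5 1 7
f 5 7 6
f 6 7 8
f 6 8 4
f 7 1 9
f 7 9 8
f 8 9 10
f 8 10 4
f 9 1 11
f 9 11 10
f 10 11 12
f 10 12 4
f 11 1 13
f 11 13 12
f 12 13 14
f 12 14 4
f 13 1 15
f 13 15 14
f 14 15 16
f 14 16 4
f 15 1 17
f 15 17 16
f 16 17 18
f 16 18 4
f 17 1 2
f 17 2 18
f 18 2 3
f 18 3 4
f 20 19 23
f 20 23 21
f 21 23 24
f 21 24 22
f 23 19 25
f 23 25 24
f 24 25 26
f 24 26 22
f 25 19 27
f 25 27 26
f 26 27 28
f 26 28 22
f 27 19 29
f 27 29 28
f 28 29 30
f 28 30 22
f 29 19 31
f 29 31 30
f 30 31 32
f 30 32 22
f 31 19 33
f 31 33 32
f 32 33 34
f 32 34 22
f 33 19 35
f 33 35 34
f 34 35 36
f 34 36 22
f 35 19 20
f 35 20 36
f 36 20 21
f 36 21 22
f 37 74 53
f 74 48 77
f 53 77 42
f 74 77 53
f 37 53 49
f 53 42 54
f 49 54 38
f 53 54 49
f 37 49 58
f 49 38 59
f 58 59 44
f 49 59 58
f 37 58 70
f 58 44 73
f 70 73 47
f 58 73 70
f 37 70 74
f 70 47 78
f 74 78 48
f 70 78 74
f 38 54 65
f 54 42 68
f 65 68 46
f 54 68 65
f 42 77 55
f 77 48 76
f 55 76 41
f 77 76 55
f 48 78 75
f 78 47 71
f 75 71 39
f 78 71 75
f 47 73 72
f 73 44 60
f 72 60 43
f 73 60 72
f 44 59 64
f 59 38 61
f 64 61 45
f 59 61 64
f 40 66 52
f 66 46 67
f 52 67 41
f 66 67 52
f 40 52 50
f 52 41 51
f 50 51 39
f 52 51 50
f 40 50 57
f 50 39 56
f 57 56 43
f 50 56 57
f 40 57 62
f 57 43 63
f 62 63 45
f 57 63 62
f 40 62 66
f 62 45 69
f 66 69 46
f 62 69 66
f 41 67 55
f 67 46 68
f 55 68 42
f 67 68 55
f 39 51 75
f 51 41 76
f 75 76 48
f 51 76 75
f 43 56 72
f 56 39 71
f 72 71 47
f 56 71 72
f 45 63 64
f 63 43 60
f 64 60 44
f 63 60 64
f 46 69 65
f 69 45 61
f 65 61 38
f 69 61 65



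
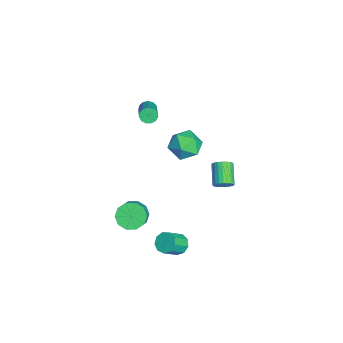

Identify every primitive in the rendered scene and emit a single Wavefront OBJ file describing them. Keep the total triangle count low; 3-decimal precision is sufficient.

v 3.309 0.103 -3.856
v 3.894 0.387 -4.015
v 4.497 -0.359 -3.123
v 3.911 -0.643 -2.964
v 3.691 0.624 -3.679
v 4.294 -0.122 -2.787
v 3.309 0.617 -3.426
v 3.912 -0.129 -2.534
v 2.927 0.37 -3.375
v 3.529 -0.376 -2.483
v 2.723 -0.002 -3.548
v 3.326 -0.748 -2.656
v 2.793 -0.325 -3.866
v 3.396 -1.071 -2.974
v 3.105 -0.448 -4.179
v 3.708 -1.194 -3.287
v 3.512 -0.313 -4.341
v 4.115 -1.059 -3.449
v 3.824 0.017 -4.276
v 4.426 -0.729 -3.384
v -1.98 2.962 -4.166
v -1.669 3.166 -3.67
v -2.908 3.182 -2.898
v -3.22 2.978 -3.394
v -1.732 3.375 -3.775
v -2.971 3.39 -3.004
v -1.833 3.52 -3.94
v -3.072 3.536 -3.168
v -1.956 3.581 -4.139
v -3.195 3.597 -3.367
v -2.083 3.548 -4.342
v -3.322 3.563 -3.571
v -2.194 3.425 -4.519
v -3.433 3.441 -3.747
v -2.273 3.232 -4.641
v -3.512 3.248 -3.87
v -2.307 2.998 -4.691
v -3.546 3.013 -3.92
v -2.292 2.758 -4.662
v -3.531 2.774 -3.89
v -2.229 2.55 -4.556
v -3.468 2.565 -3.785
v -2.128 2.404 -4.392
v -3.367 2.42 -3.62
v -2.005 2.343 -4.193
v -3.244 2.359 -3.421
v -1.878 2.377 -3.989
v -3.117 2.392 -3.218
v -1.767 2.499 -3.813
v -3.006 2.515 -3.041
v -1.688 2.692 -3.69
v -2.927 2.708 -2.919
v -1.654 2.927 -3.64
v -2.893 2.942 -2.869
v 2.159 -2.275 -2.183
v 2.749 -2.016 -2.767
v 3.711 -2.165 -1.861
v 3.121 -2.425 -1.277
v 2.571 -1.581 -2.506
v 3.533 -1.73 -1.6
v 2.236 -1.411 -2.122
v 3.198 -1.56 -1.216
v 1.871 -1.571 -1.761
v 2.833 -1.721 -0.855
v 1.616 -2 -1.561
v 2.578 -2.15 -0.655
v 1.569 -2.535 -1.599
v 2.531 -2.684 -0.693
v 1.747 -2.97 -1.86
v 2.709 -3.119 -0.954
v 2.082 -3.14 -2.244
v 3.044 -3.289 -1.338
v 2.447 -2.979 -2.605
v 3.409 -3.129 -1.699
v 2.702 -2.55 -2.805
v 3.664 -2.7 -1.899
v -4.165 1.171 -1.033
v -3.632 1.863 -1.691
v -3.168 -0.163 -1.629
v -2.635 0.529 -2.287
v -2.501 0.592 -1.204
v -3.118 1.417 -0.835
v -3.682 0.283 -2.485
v -4.299 1.108 -2.116
v -3.334 1.314 -2.588
v -2.604 1.506 -1.797
v -4.196 0.194 -1.523
v -3.466 0.386 -0.732
v -1.97 -1.285 3.202
v -1.722 -1.154 2.764
v -0.242 -1.164 3.6
v -0.49 -1.295 4.038
v -1.795 -0.902 2.896
v -0.314 -0.913 3.732
v -1.923 -0.773 3.126
v -0.443 -0.783 3.961
v -2.067 -0.805 3.379
v -0.586 -0.816 4.215
v -2.179 -0.99 3.576
v -0.699 -1.001 4.412
v -2.226 -1.269 3.655
v -0.745 -1.279 4.49
v -2.191 -1.552 3.59
v -0.71 -1.563 4.425
v -2.086 -1.751 3.402
v -0.606 -1.761 4.237
v -1.945 -1.801 3.15
v -0.464 -1.812 3.986
v -1.811 -1.688 2.915
v -0.331 -1.699 3.751
v -1.728 -1.446 2.771
v -0.248 -1.457 3.607
f 2 1 5
f 2 5 3
f 3 5 6
f 3 6 4
f 5 1 7
f 5 7 6
f 6 7 8
f 6 8 4
f 7 1 9
f 7 9 8
f 8 9 10
f 8 10 4
f 9 1 11
f 9 11 10
f 10 11 12
f 10 12 4
f 11 1 13
f 11 13 12
f 12 13 14
f 12 14 4
f 13 1 15
f 13 15 14
f 14 15 16
f 14 16 4
f 15 1 17
f 15 17 16
f 16 17 18
f 16 18 4
f 17 1 19
f 17 19 18
f 18 19 20
f 18 20 4
f 19 1 2
f 19 2 20
f 20 2 3
f 20 3 4
f 22 21 25
f 22 25 23
f 23 25 26
f 23 26 24
f 25 21 27
f 25 27 26
f 26 27 28
f 26 28 24
f 27 21 29
f 27 29 28
f 28 29 30
f 28 30 24
f 29 21 31
f 29 31 30
f 30 31 32
f 30 32 24
f 31 21 33
f 31 33 32
f 32 33 34
f 32 34 24
f 33 21 35
f 33 35 34
f 34 35 36
f 34 36 24
f 35 21 37
f 35 37 36
f 36 37 38
f 36 38 24
f 37 21 39
f 37 39 38
f 38 39 40
f 38 40 24
f 39 21 41
f 39 41 40
f 40 41 42
f 40 42 24
f 41 21 43
f 41 43 42
f 42 43 44
f 42 44 24
f 43 21 45
f 43 45 44
f 44 45 46
f 44 46 24
f 45 21 47
f 45 47 46
f 46 47 48
f 46 48 24
f 47 21 49
f 47 49 48
f 48 49 50
f 48 50 24
f 49 21 51
f 49 51 50
f 50 51 52
f 50 52 24
f 51 21 53
f 51 53 52
f 52 53 54
f 52 54 24
f 53 21 22
f 53 22 54
f 54 22 23
f 54 23 24
f 56 55 59
f 56 59 57
f 57 59 60
f 57 60 58
f 59 55 61
f 59 61 60
f 60 61 62
f 60 62 58
f 61 55 63
f 61 63 62
f 62 63 64
f 62 64 58
f 63 55 65
f 63 65 64
f 64 65 66
f 64 66 58
f 65 55 67
f 65 67 66
f 66 67 68
f 66 68 58
f 67 55 69
f 67 69 68
f 68 69 70
f 68 70 58
f 69 55 71
f 69 71 70
f 70 71 72
f 70 72 58
f 71 55 73
f 71 73 72
f 72 73 74
f 72 74 58
f 73 55 75
f 73 75 74
f 74 75 76
f 74 76 58
f 75 55 56
f 75 56 76
f 76 56 57
f 76 57 58
f 77 88 82
f 77 82 78
f 77 78 84
f 77 84 87
f 77 87 88
f 78 82 86
f 82 88 81
f 88 87 79
f 87 84 83
f 84 78 85
f 80 86 81
f 80 81 79
f 80 79 83
f 80 83 85
f 80 85 86
f 81 86 82
f 79 81 88
f 83 79 87
f 85 83 84
f 86 85 78
f 90 89 93
f 90 93 91
f 91 93 94
f 91 94 92
f 93 89 95
f 93 95 94
f 94 95 96
f 94 96 92
f 95 89 97
f 95 97 96
f 96 97 98
f 96 98 92
f 97 89 99
f 97 99 98
f 98 99 100
f 98 100 92
f 99 89 101
f 99 101 100
f 100 101 102
f 100 102 92
f 101 89 103
f 101 103 102
f 102 103 104
f 102 104 92
f 103 89 105
f 103 105 104
f 104 105 106
f 104 106 92
f 105 89 107
f 105 107 106
f 106 107 108
f 106 108 92
f 107 89 109
f 107 109 108
f 108 109 110
f 108 110 92
f 109 89 111
f 109 111 110
f 110 111 112
f 110 112 92
f 111 89 90
f 111 90 112
f 112 90 91
f 112 91 92



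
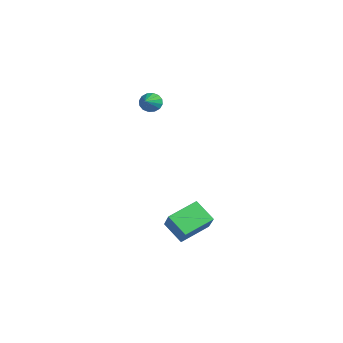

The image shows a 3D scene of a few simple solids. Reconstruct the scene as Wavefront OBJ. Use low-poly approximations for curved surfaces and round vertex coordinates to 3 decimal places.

v 0.979 0.169 -4.321
v 2.189 0.001 -2.986
v 0.535 1.94 -3.696
v 1.746 1.772 -2.361
v 2.074 0.768 -5.239
v 3.285 0.6 -3.904
v 1.631 2.539 -4.614
v 2.841 2.371 -3.279
v -3.289 0.836 3.029
v -2.854 1.222 2.677
v -1.771 0.004 3.991
v -2.933 1.411 2.964
v -3.106 1.445 3.268
v -3.329 1.317 3.508
v -3.541 1.059 3.62
v -3.686 0.741 3.573
v -3.724 0.449 3.381
v -3.645 0.26 3.094
v -3.472 0.226 2.79
v -3.249 0.355 2.55
v -3.037 0.612 2.438
v -2.892 0.93 2.485
f 2 4 1
f 5 2 1
f 1 4 3
f 3 5 1
f 2 8 4
f 6 2 5
f 6 8 2
f 4 8 3
f 7 5 3
f 3 8 7
f 7 6 5
f 8 6 7
f 10 9 12
f 10 12 11
f 12 9 13
f 12 13 11
f 13 9 14
f 13 14 11
f 14 9 15
f 14 15 11
f 15 9 16
f 15 16 11
f 16 9 17
f 16 17 11
f 17 9 18
f 17 18 11
f 18 9 19
f 18 19 11
f 19 9 20
f 19 20 11
f 20 9 21
f 20 21 11
f 21 9 22
f 21 22 11
f 22 9 10
f 22 10 11



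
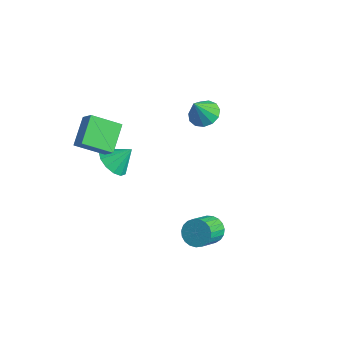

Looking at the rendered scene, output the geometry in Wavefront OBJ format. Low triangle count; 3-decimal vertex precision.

v -1.162 3.781 1.055
v -0.26 3.623 0.965
v -1.158 3.039 2.405
v -0.305 4.075 1.214
v -0.622 4.434 1.413
v -1.11 4.586 1.498
v -1.615 4.482 1.442
v -1.976 4.156 1.264
v -2.079 3.71 1.019
v -1.89 3.288 0.786
v -1.471 3.021 0.638
v -0.953 2.996 0.623
v -0.502 3.22 0.745
v -3.034 -2.84 3.412
v -2.247 -2.879 4.208
v -2.092 -1.562 2.543
v -1.305 -1.6 3.339
v -2.155 -4.12 2.481
v -1.368 -4.158 3.277
v -1.213 -2.841 1.612
v -0.426 -2.88 2.408
v -2.205 -1.62 -0.647
v -1.373 -2.206 -0.571
v -1.675 -0.74 0.347
v -1.26 -1.816 -0.977
v -1.446 -1.364 -1.279
v -1.873 -0.993 -1.38
v -2.406 -0.821 -1.248
v -2.874 -0.903 -0.926
v -3.13 -1.213 -0.515
v -3.093 -1.652 -0.146
v -2.773 -2.081 0.063
v -2.273 -2.364 0.048
v -1.751 -2.411 -0.189
v 3.586 0.253 -3.131
v 4.385 0.542 -3.118
v 4.834 -0.744 -2.135
v 4.034 -1.033 -2.149
v 4.243 0.706 -2.838
v 4.691 -0.581 -1.856
v 3.987 0.791 -2.61
v 4.436 -0.495 -1.627
v 3.662 0.784 -2.471
v 4.111 -0.503 -1.489
v 3.324 0.684 -2.447
v 3.772 -0.602 -1.465
v 3.031 0.511 -2.541
v 3.479 -0.776 -1.559
v 2.834 0.292 -2.737
v 3.282 -0.995 -1.755
v 2.767 0.067 -3.001
v 3.215 -1.22 -2.019
v 2.841 -0.126 -3.288
v 3.29 -1.413 -2.305
v 3.045 -0.253 -3.547
v 3.493 -1.54 -2.565
v 3.341 -0.293 -3.735
v 3.79 -1.58 -2.752
v 3.681 -0.238 -3.818
v 4.129 -1.525 -2.836
v 4.003 -0.098 -3.783
v 4.452 -1.385 -2.8
v 4.254 0.102 -3.634
v 4.702 -1.185 -2.652
v 4.389 0.329 -3.399
v 4.837 -0.958 -2.417
f 2 1 4
f 2 4 3
f 4 1 5
f 4 5 3
f 5 1 6
f 5 6 3
f 6 1 7
f 6 7 3
f 7 1 8
f 7 8 3
f 8 1 9
f 8 9 3
f 9 1 10
f 9 10 3
f 10 1 11
f 10 11 3
f 11 1 12
f 11 12 3
f 12 1 13
f 12 13 3
f 13 1 2
f 13 2 3
f 15 17 14
f 18 15 14
f 14 17 16
f 16 18 14
f 15 21 17
f 19 15 18
f 19 21 15
f 17 21 16
f 20 18 16
f 16 21 20
f 20 19 18
f 21 19 20
f 23 22 25
f 23 25 24
f 25 22 26
f 25 26 24
f 26 22 27
f 26 27 24
f 27 22 28
f 27 28 24
f 28 22 29
f 28 29 24
f 29 22 30
f 29 30 24
f 30 22 31
f 30 31 24
f 31 22 32
f 31 32 24
f 32 22 33
f 32 33 24
f 33 22 34
f 33 34 24
f 34 22 23
f 34 23 24
f 36 35 39
f 36 39 37
f 37 39 40
f 37 40 38
f 39 35 41
f 39 41 40
f 40 41 42
f 40 42 38
f 41 35 43
f 41 43 42
f 42 43 44
f 42 44 38
f 43 35 45
f 43 45 44
f 44 45 46
f 44 46 38
f 45 35 47
f 45 47 46
f 46 47 48
f 46 48 38
f 47 35 49
f 47 49 48
f 48 49 50
f 48 50 38
f 49 35 51
f 49 51 50
f 50 51 52
f 50 52 38
f 51 35 53
f 51 53 52
f 52 53 54
f 52 54 38
f 53 35 55
f 53 55 54
f 54 55 56
f 54 56 38
f 55 35 57
f 55 57 56
f 56 57 58
f 56 58 38
f 57 35 59
f 57 59 58
f 58 59 60
f 58 60 38
f 59 35 61
f 59 61 60
f 60 61 62
f 60 62 38
f 61 35 63
f 61 63 62
f 62 63 64
f 62 64 38
f 63 35 65
f 63 65 64
f 64 65 66
f 64 66 38
f 65 35 36
f 65 36 66
f 66 36 37
f 66 37 38



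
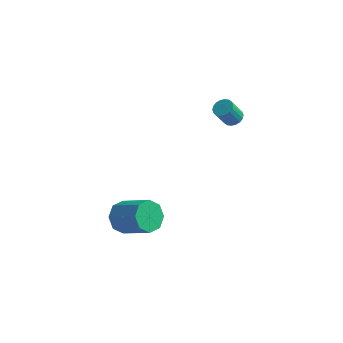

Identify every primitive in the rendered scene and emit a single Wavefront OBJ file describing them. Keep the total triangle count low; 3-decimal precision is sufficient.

v 1.183 3.796 1.526
v 1.72 3.486 1.552
v 1.333 2.915 2.701
v 0.797 3.224 2.674
v 1.777 3.72 1.687
v 1.39 3.149 2.836
v 1.716 3.968 1.791
v 1.33 3.397 2.94
v 1.55 4.183 1.841
v 1.164 3.612 2.99
v 1.311 4.32 1.83
v 0.925 3.749 2.979
v 1.047 4.354 1.757
v 0.661 3.783 2.906
v 0.81 4.277 1.639
v 0.424 3.706 2.788
v 0.647 4.105 1.499
v 0.26 3.534 2.648
v 0.59 3.871 1.364
v 0.203 3.3 2.513
v 0.65 3.623 1.26
v 0.264 3.052 2.409
v 0.816 3.408 1.21
v 0.43 2.837 2.359
v 1.055 3.271 1.221
v 0.669 2.7 2.37
v 1.319 3.237 1.294
v 0.933 2.666 2.443
v 1.556 3.314 1.412
v 1.17 2.743 2.561
v -2.064 -3.28 -2.574
v -1.604 -2.51 -3.058
v 0.144 -2.869 -1.971
v -0.316 -3.64 -1.486
v -1.964 -2.28 -2.405
v -0.216 -2.639 -1.317
v -2.382 -2.636 -1.85
v -0.634 -2.995 -0.762
v -2.614 -3.37 -1.719
v -0.866 -3.729 -0.632
v -2.524 -4.051 -2.089
v -0.776 -4.41 -1.002
v -2.164 -4.281 -2.743
v -0.416 -4.64 -1.655
v -1.746 -3.925 -3.298
v 0.002 -4.284 -2.21
v -1.514 -3.191 -3.428
v 0.234 -3.55 -2.341
f 2 1 5
f 2 5 3
f 3 5 6
f 3 6 4
f 5 1 7
f 5 7 6
f 6 7 8
f 6 8 4
f 7 1 9
f 7 9 8
f 8 9 10
f 8 10 4
f 9 1 11
f 9 11 10
f 10 11 12
f 10 12 4
f 11 1 13
f 11 13 12
f 12 13 14
f 12 14 4
f 13 1 15
f 13 15 14
f 14 15 16
f 14 16 4
f 15 1 17
f 15 17 16
f 16 17 18
f 16 18 4
f 17 1 19
f 17 19 18
f 18 19 20
f 18 20 4
f 19 1 21
f 19 21 20
f 20 21 22
f 20 22 4
f 21 1 23
f 21 23 22
f 22 23 24
f 22 24 4
f 23 1 25
f 23 25 24
f 24 25 26
f 24 26 4
f 25 1 27
f 25 27 26
f 26 27 28
f 26 28 4
f 27 1 29
f 27 29 28
f 28 29 30
f 28 30 4
f 29 1 2
f 29 2 30
f 30 2 3
f 30 3 4
f 32 31 35
f 32 35 33
f 33 35 36
f 33 36 34
f 35 31 37
f 35 37 36
f 36 37 38
f 36 38 34
f 37 31 39
f 37 39 38
f 38 39 40
f 38 40 34
f 39 31 41
f 39 41 40
f 40 41 42
f 40 42 34
f 41 31 43
f 41 43 42
f 42 43 44
f 42 44 34
f 43 31 45
f 43 45 44
f 44 45 46
f 44 46 34
f 45 31 47
f 45 47 46
f 46 47 48
f 46 48 34
f 47 31 32
f 47 32 48
f 48 32 33
f 48 33 34



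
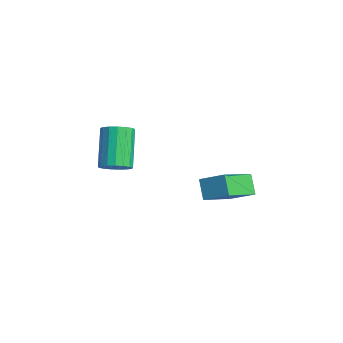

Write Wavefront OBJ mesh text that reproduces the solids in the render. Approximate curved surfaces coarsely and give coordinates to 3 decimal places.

v 4.042 1.063 -3.988
v 3.28 1.154 -3.066
v 3.129 2.789 -4.913
v 2.367 2.88 -3.99
v 4.993 1.94 -3.29
v 4.231 2.031 -2.367
v 4.08 3.666 -4.214
v 3.318 3.757 -3.292
v 3.986 -3.173 -0.823
v 4.553 -3.366 -0.309
v 3.242 -2.78 1.358
v 2.674 -2.587 0.843
v 4.62 -3.001 -0.385
v 3.309 -2.416 1.282
v 4.541 -2.676 -0.561
v 3.23 -2.091 1.106
v 4.335 -2.465 -0.797
v 3.024 -1.879 0.87
v 4.049 -2.416 -1.039
v 2.738 -1.83 0.627
v 3.748 -2.54 -1.232
v 2.437 -1.954 0.435
v 3.502 -2.809 -1.331
v 2.191 -2.223 0.335
v 3.367 -3.161 -1.314
v 2.056 -2.576 0.353
v 3.373 -3.517 -1.185
v 2.062 -2.931 0.482
v 3.519 -3.793 -0.972
v 2.208 -3.207 0.695
v 3.773 -3.927 -0.726
v 2.462 -3.342 0.941
v 4.075 -3.889 -0.502
v 2.764 -3.303 1.165
v 4.357 -3.686 -0.351
v 3.045 -3.101 1.316
f 2 4 1
f 5 2 1
f 1 4 3
f 3 5 1
f 2 8 4
f 6 2 5
f 6 8 2
f 4 8 3
f 7 5 3
f 3 8 7
f 7 6 5
f 8 6 7
f 10 9 13
f 10 13 11
f 11 13 14
f 11 14 12
f 13 9 15
f 13 15 14
f 14 15 16
f 14 16 12
f 15 9 17
f 15 17 16
f 16 17 18
f 16 18 12
f 17 9 19
f 17 19 18
f 18 19 20
f 18 20 12
f 19 9 21
f 19 21 20
f 20 21 22
f 20 22 12
f 21 9 23
f 21 23 22
f 22 23 24
f 22 24 12
f 23 9 25
f 23 25 24
f 24 25 26
f 24 26 12
f 25 9 27
f 25 27 26
f 26 27 28
f 26 28 12
f 27 9 29
f 27 29 28
f 28 29 30
f 28 30 12
f 29 9 31
f 29 31 30
f 30 31 32
f 30 32 12
f 31 9 33
f 31 33 32
f 32 33 34
f 32 34 12
f 33 9 35
f 33 35 34
f 34 35 36
f 34 36 12
f 35 9 10
f 35 10 36
f 36 10 11
f 36 11 12



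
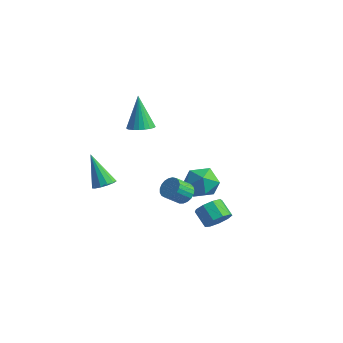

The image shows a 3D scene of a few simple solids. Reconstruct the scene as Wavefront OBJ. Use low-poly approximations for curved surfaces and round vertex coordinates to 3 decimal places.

v -3.488 1.941 0.177
v -2.814 2.168 0.34
v -4.072 2.319 2.063
v -2.935 2.411 0.254
v -3.141 2.582 0.156
v -3.399 2.656 0.061
v -3.671 2.62 -0.016
v -3.915 2.481 -0.064
v -4.094 2.26 -0.075
v -4.181 1.99 -0.047
v -4.162 1.713 0.014
v -4.041 1.47 0.101
v -3.835 1.299 0.199
v -3.577 1.225 0.293
v -3.305 1.261 0.37
v -3.061 1.4 0.418
v -2.882 1.621 0.429
v -2.795 1.891 0.402
v -2.892 -1.14 -2.305
v -2.489 -0.697 -2.081
v -3.868 -1.12 -0.595
v -2.76 -0.518 -2.237
v -3.072 -0.536 -2.416
v -3.328 -0.746 -2.559
v -3.445 -1.082 -2.622
v -3.386 -1.435 -2.584
v -3.171 -1.696 -2.458
v -2.866 -1.779 -2.283
v -2.57 -1.66 -2.116
v -2.376 -1.376 -2.008
v -2.346 -1.017 -1.995
v 0.45 1.032 -2.414
v 0.729 1.374 -1.95
v 0.51 0.589 -1.242
v 0.23 0.248 -1.706
v 0.476 1.457 -1.936
v 0.257 0.672 -1.227
v 0.219 1.467 -2.005
v 0 0.682 -1.296
v 0.002 1.402 -2.144
v -0.217 0.617 -1.435
v -0.138 1.273 -2.33
v -0.357 0.488 -1.621
v -0.176 1.102 -2.531
v -0.395 0.317 -1.822
v -0.106 0.919 -2.711
v -0.325 0.135 -2.002
v 0.06 0.756 -2.84
v -0.159 -0.028 -2.132
v 0.293 0.641 -2.896
v 0.074 -0.144 -2.187
v 0.554 0.593 -2.868
v 0.334 -0.191 -2.159
v 0.796 0.622 -2.762
v 0.577 -0.163 -2.053
v 0.978 0.721 -2.596
v 0.759 -0.064 -1.887
v 1.069 0.874 -2.398
v 0.85 0.089 -1.689
v 1.053 1.055 -2.203
v 0.834 0.27 -1.494
v 0.933 1.231 -2.045
v 0.714 0.446 -1.336
v 3.496 0.249 -2.49
v 3.923 0.594 -1.994
v 3.111 0.736 -1.394
v 2.684 0.391 -1.89
v 3.737 0.929 -2.325
v 2.925 1.071 -1.725
v 3.438 0.945 -2.733
v 2.626 1.088 -2.133
v 3.167 0.636 -3.028
v 2.354 0.778 -2.428
v 3.049 0.146 -3.071
v 2.237 0.288 -2.471
v 3.141 -0.296 -2.842
v 2.328 -0.154 -2.242
v 3.399 -0.483 -2.449
v 2.586 -0.341 -1.848
v 3.702 -0.328 -2.075
v 2.89 -0.186 -1.474
v 3.909 0.098 -1.895
v 3.097 0.24 -1.295
v -0.107 3.869 -2.899
v 0.343 3.206 -3.546
v -0.743 2.594 -2.034
v -0.293 1.931 -2.681
v 0.282 2.495 -2.039
v 0.676 3.283 -2.574
v -1.076 2.517 -3.006
v -0.682 3.305 -3.541
v -0.256 2.37 -3.612
v 0.584 2.356 -3.015
v -0.984 3.444 -2.565
v -0.144 3.43 -1.968
f 2 1 4
f 2 4 3
f 4 1 5
f 4 5 3
f 5 1 6
f 5 6 3
f 6 1 7
f 6 7 3
f 7 1 8
f 7 8 3
f 8 1 9
f 8 9 3
f 9 1 10
f 9 10 3
f 10 1 11
f 10 11 3
f 11 1 12
f 11 12 3
f 12 1 13
f 12 13 3
f 13 1 14
f 13 14 3
f 14 1 15
f 14 15 3
f 15 1 16
f 15 16 3
f 16 1 17
f 16 17 3
f 17 1 18
f 17 18 3
f 18 1 2
f 18 2 3
f 20 19 22
f 20 22 21
f 22 19 23
f 22 23 21
f 23 19 24
f 23 24 21
f 24 19 25
f 24 25 21
f 25 19 26
f 25 26 21
f 26 19 27
f 26 27 21
f 27 19 28
f 27 28 21
f 28 19 29
f 28 29 21
f 29 19 30
f 29 30 21
f 30 19 31
f 30 31 21
f 31 19 20
f 31 20 21
f 33 32 36
f 33 36 34
f 34 36 37
f 34 37 35
f 36 32 38
f 36 38 37
f 37 38 39
f 37 39 35
f 38 32 40
f 38 40 39
f 39 40 41
f 39 41 35
f 40 32 42
f 40 42 41
f 41 42 43
f 41 43 35
f 42 32 44
f 42 44 43
f 43 44 45
f 43 45 35
f 44 32 46
f 44 46 45
f 45 46 47
f 45 47 35
f 46 32 48
f 46 48 47
f 47 48 49
f 47 49 35
f 48 32 50
f 48 50 49
f 49 50 51
f 49 51 35
f 50 32 52
f 50 52 51
f 51 52 53
f 51 53 35
f 52 32 54
f 52 54 53
f 53 54 55
f 53 55 35
f 54 32 56
f 54 56 55
f 55 56 57
f 55 57 35
f 56 32 58
f 56 58 57
f 57 58 59
f 57 59 35
f 58 32 60
f 58 60 59
f 59 60 61
f 59 61 35
f 60 32 62
f 60 62 61
f 61 62 63
f 61 63 35
f 62 32 33
f 62 33 63
f 63 33 34
f 63 34 35
f 65 64 68
f 65 68 66
f 66 68 69
f 66 69 67
f 68 64 70
f 68 70 69
f 69 70 71
f 69 71 67
f 70 64 72
f 70 72 71
f 71 72 73
f 71 73 67
f 72 64 74
f 72 74 73
f 73 74 75
f 73 75 67
f 74 64 76
f 74 76 75
f 75 76 77
f 75 77 67
f 76 64 78
f 76 78 77
f 77 78 79
f 77 79 67
f 78 64 80
f 78 80 79
f 79 80 81
f 79 81 67
f 80 64 82
f 80 82 81
f 81 82 83
f 81 83 67
f 82 64 65
f 82 65 83
f 83 65 66
f 83 66 67
f 84 95 89
f 84 89 85
f 84 85 91
f 84 91 94
f 84 94 95
f 85 89 93
f 89 95 88
f 95 94 86
f 94 91 90
f 91 85 92
f 87 93 88
f 87 88 86
f 87 86 90
f 87 90 92
f 87 92 93
f 88 93 89
f 86 88 95
f 90 86 94
f 92 90 91
f 93 92 85



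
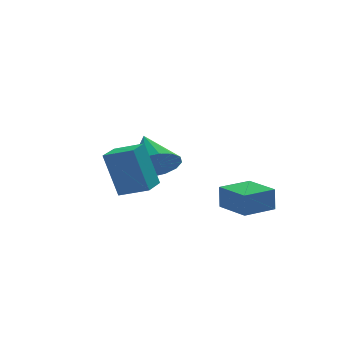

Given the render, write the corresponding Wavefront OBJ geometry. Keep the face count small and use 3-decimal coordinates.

v 1.689 -2.505 -0.514
v 1.679 -2.468 0.435
v 1.237 -1.107 -0.573
v 1.227 -1.071 0.377
v 2.973 -2.089 -0.517
v 2.963 -2.053 0.433
v 2.521 -0.692 -0.575
v 2.511 -0.655 0.374
v -1.661 -2.148 0.971
v -2.093 -1.708 2.757
v -2.586 -1.52 0.592
v -3.018 -1.08 2.379
v -1.002 -1.22 0.901
v -1.434 -0.78 2.688
v -1.927 -0.592 0.523
v -2.359 -0.152 2.309
v -0.433 1.276 0.771
v 0.459 1.584 0.41
v -0.487 2.624 1.789
v 0.103 1.805 0.098
v -0.397 1.885 -0.034
v -0.906 1.802 0.05
v -1.289 1.578 0.327
v -1.442 1.273 0.723
v -1.325 0.969 1.132
v -0.969 0.747 1.444
v -0.47 0.667 1.576
v 0.039 0.75 1.492
v 0.422 0.974 1.215
v 0.575 1.279 0.819
f 2 4 1
f 5 2 1
f 1 4 3
f 3 5 1
f 2 8 4
f 6 2 5
f 6 8 2
f 4 8 3
f 7 5 3
f 3 8 7
f 7 6 5
f 8 6 7
f 10 12 9
f 13 10 9
f 9 12 11
f 11 13 9
f 10 16 12
f 14 10 13
f 14 16 10
f 12 16 11
f 15 13 11
f 11 16 15
f 15 14 13
f 16 14 15
f 18 17 20
f 18 20 19
f 20 17 21
f 20 21 19
f 21 17 22
f 21 22 19
f 22 17 23
f 22 23 19
f 23 17 24
f 23 24 19
f 24 17 25
f 24 25 19
f 25 17 26
f 25 26 19
f 26 17 27
f 26 27 19
f 27 17 28
f 27 28 19
f 28 17 29
f 28 29 19
f 29 17 30
f 29 30 19
f 30 17 18
f 30 18 19



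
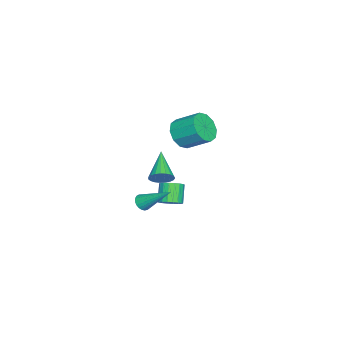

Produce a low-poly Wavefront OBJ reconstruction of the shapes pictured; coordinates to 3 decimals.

v -2.715 0.958 -3.203
v -2.199 0.971 -2.791
v -2.95 0.794 -1.845
v -3.465 0.782 -2.257
v -2.28 1.253 -2.802
v -3.031 1.076 -1.857
v -2.448 1.477 -2.893
v -3.199 1.3 -1.948
v -2.668 1.598 -3.046
v -3.419 1.421 -2.101
v -2.897 1.592 -3.229
v -3.648 1.415 -2.284
v -3.091 1.461 -3.407
v -3.841 1.284 -2.462
v -3.209 1.23 -3.545
v -3.96 1.053 -2.6
v -3.23 0.946 -3.615
v -3.981 0.769 -2.669
v -3.149 0.664 -3.603
v -3.9 0.487 -2.658
v -2.981 0.44 -3.512
v -3.732 0.263 -2.567
v -2.761 0.319 -3.359
v -3.512 0.142 -2.414
v -2.532 0.325 -3.176
v -3.283 0.148 -2.231
v -2.339 0.456 -2.998
v -3.089 0.279 -2.053
v -2.22 0.687 -2.86
v -2.971 0.51 -1.915
v -3.212 0.302 -1.752
v -2.812 -0.144 -1.39
v -4.748 -0.262 -0.748
v -2.795 0.097 -1.228
v -2.85 0.374 -1.157
v -2.967 0.638 -1.189
v -3.127 0.844 -1.318
v -3.302 0.957 -1.522
v -3.461 0.956 -1.765
v -3.577 0.842 -2.007
v -3.629 0.635 -2.204
v -3.61 0.37 -2.323
v -3.522 0.093 -2.344
v -3.38 -0.147 -2.262
v -3.209 -0.31 -2.091
v -3.038 -0.367 -1.863
v -2.898 -0.309 -1.614
v 1.668 1.04 -0.319
v 1.861 0.725 0.033
v 1.912 2.6 0.939
v 2.035 0.784 -0.074
v 2.145 0.887 -0.223
v 2.173 1.017 -0.389
v 2.113 1.15 -0.543
v 1.976 1.264 -0.658
v 1.786 1.34 -0.714
v 1.576 1.363 -0.703
v 1.381 1.331 -0.625
v 1.236 1.248 -0.494
v 1.166 1.129 -0.333
v 1.182 0.995 -0.17
v 1.283 0.868 -0.032
v 1.45 0.771 0.056
v 1.654 0.721 0.079
v -1.062 2.13 3.256
v -0.142 2.011 3.324
v -0.038 3.271 4.131
v -0.958 3.39 4.064
v -0.247 2.322 2.852
v -0.143 3.582 3.659
v -0.662 2.559 2.535
v -0.559 3.819 3.342
v -1.231 2.633 2.493
v -1.127 3.893 3.3
v -1.735 2.515 2.743
v -1.631 3.775 3.55
v -1.982 2.249 3.189
v -1.878 3.509 3.996
v -1.877 1.938 3.661
v -1.773 3.198 4.468
v -1.461 1.701 3.978
v -1.358 2.961 4.785
v -0.893 1.627 4.02
v -0.789 2.887 4.827
v -0.389 1.745 3.77
v -0.285 3.005 4.577
f 2 1 5
f 2 5 3
f 3 5 6
f 3 6 4
f 5 1 7
f 5 7 6
f 6 7 8
f 6 8 4
f 7 1 9
f 7 9 8
f 8 9 10
f 8 10 4
f 9 1 11
f 9 11 10
f 10 11 12
f 10 12 4
f 11 1 13
f 11 13 12
f 12 13 14
f 12 14 4
f 13 1 15
f 13 15 14
f 14 15 16
f 14 16 4
f 15 1 17
f 15 17 16
f 16 17 18
f 16 18 4
f 17 1 19
f 17 19 18
f 18 19 20
f 18 20 4
f 19 1 21
f 19 21 20
f 20 21 22
f 20 22 4
f 21 1 23
f 21 23 22
f 22 23 24
f 22 24 4
f 23 1 25
f 23 25 24
f 24 25 26
f 24 26 4
f 25 1 27
f 25 27 26
f 26 27 28
f 26 28 4
f 27 1 29
f 27 29 28
f 28 29 30
f 28 30 4
f 29 1 2
f 29 2 30
f 30 2 3
f 30 3 4
f 32 31 34
f 32 34 33
f 34 31 35
f 34 35 33
f 35 31 36
f 35 36 33
f 36 31 37
f 36 37 33
f 37 31 38
f 37 38 33
f 38 31 39
f 38 39 33
f 39 31 40
f 39 40 33
f 40 31 41
f 40 41 33
f 41 31 42
f 41 42 33
f 42 31 43
f 42 43 33
f 43 31 44
f 43 44 33
f 44 31 45
f 44 45 33
f 45 31 46
f 45 46 33
f 46 31 47
f 46 47 33
f 47 31 32
f 47 32 33
f 49 48 51
f 49 51 50
f 51 48 52
f 51 52 50
f 52 48 53
f 52 53 50
f 53 48 54
f 53 54 50
f 54 48 55
f 54 55 50
f 55 48 56
f 55 56 50
f 56 48 57
f 56 57 50
f 57 48 58
f 57 58 50
f 58 48 59
f 58 59 50
f 59 48 60
f 59 60 50
f 60 48 61
f 60 61 50
f 61 48 62
f 61 62 50
f 62 48 63
f 62 63 50
f 63 48 64
f 63 64 50
f 64 48 49
f 64 49 50
f 66 65 69
f 66 69 67
f 67 69 70
f 67 70 68
f 69 65 71
f 69 71 70
f 70 71 72
f 70 72 68
f 71 65 73
f 71 73 72
f 72 73 74
f 72 74 68
f 73 65 75
f 73 75 74
f 74 75 76
f 74 76 68
f 75 65 77
f 75 77 76
f 76 77 78
f 76 78 68
f 77 65 79
f 77 79 78
f 78 79 80
f 78 80 68
f 79 65 81
f 79 81 80
f 80 81 82
f 80 82 68
f 81 65 83
f 81 83 82
f 82 83 84
f 82 84 68
f 83 65 85
f 83 85 84
f 84 85 86
f 84 86 68
f 85 65 66
f 85 66 86
f 86 66 67
f 86 67 68



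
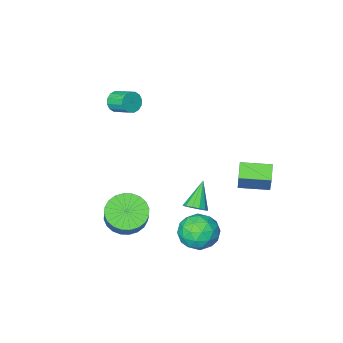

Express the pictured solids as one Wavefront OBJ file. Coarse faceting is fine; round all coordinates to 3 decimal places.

v -4.134 3.059 -1.191
v -4.596 2.42 -0.662
v -3.595 3.966 0.377
v -4.058 3.327 0.906
v -2.862 2.193 -1.126
v -3.325 1.554 -0.597
v -2.324 3.1 0.442
v -2.786 2.461 0.971
v 0.403 -3.748 2.539
v 0.666 -3.92 3.084
v 0.361 -2.924 3.547
v 0.097 -2.752 3.001
v 0.904 -3.771 2.919
v 0.599 -2.774 3.381
v 1.008 -3.615 2.652
v 0.703 -2.619 3.114
v 0.949 -3.495 2.354
v 0.644 -2.499 2.816
v 0.744 -3.443 2.106
v 0.439 -2.447 2.568
v 0.447 -3.473 1.974
v 0.142 -2.476 2.436
v 0.139 -3.576 1.993
v -0.166 -2.58 2.456
v -0.099 -3.726 2.159
v -0.404 -2.729 2.621
v -0.203 -3.881 2.426
v -0.508 -2.885 2.888
v -0.144 -4.001 2.724
v -0.449 -3.005 3.186
v 0.061 -4.053 2.972
v -0.244 -3.057 3.434
v 0.358 -4.024 3.104
v 0.053 -3.027 3.566
v -1.295 2.865 -2.49
v -0.617 3.691 -2.313
v -0.043 2.029 -3.387
v 0.635 2.855 -3.21
v 0.331 2.218 -2.389
v -0.443 2.735 -1.834
v -0.217 2.985 -3.866
v -0.991 3.502 -3.311
v 0.049 3.765 -3.164
v 0.388 3.291 -2.25
v -1.048 2.429 -3.45
v -0.709 1.955 -2.536
v -1.066 3.351 -2.322
v 0.406 2.369 -3.378
v 0.227 1.995 -2.895
v 0.625 2.48 -2.791
v -0.963 2.79 -2.041
v -0.565 3.275 -1.937
v -0.008 2.409 -1.982
v -0.095 2.445 -3.763
v 0.303 2.93 -3.659
v -1.285 3.24 -2.909
v -0.887 3.725 -2.805
v -0.652 3.311 -3.718
v -0.275 3.88 -2.718
v 0.46 3.389 -3.246
v -0.041 3.465 -3.632
v -0.495 3.769 -3.305
v -0.076 3.602 -2.182
v 0.659 3.11 -2.709
v 0.48 2.736 -2.226
v 0.026 3.04 -1.9
v 0.315 3.645 -2.682
v -1.319 2.61 -2.991
v -0.584 2.118 -3.518
v -0.686 2.68 -3.8
v -1.14 2.984 -3.474
v -1.12 2.331 -2.454
v -0.385 1.84 -2.982
v -0.165 1.951 -2.395
v -0.619 2.255 -2.068
v -0.975 2.075 -3.018
v 1.638 -0.696 -3.499
v 2.263 -0.092 -4.141
v 2.647 0.719 -3.002
v 2.022 0.116 -2.361
v 1.896 0.115 -4.164
v 2.281 0.926 -3.026
v 1.491 0.198 -4.087
v 1.875 1.01 -2.948
v 1.107 0.146 -3.92
v 1.492 0.957 -2.781
v 0.805 -0.035 -3.689
v 1.189 0.777 -2.55
v 0.629 -0.316 -3.429
v 1.014 0.495 -2.29
v 0.607 -0.655 -3.18
v 0.992 0.156 -2.041
v 0.742 -1 -2.979
v 1.126 -0.189 -1.841
v 1.013 -1.299 -2.858
v 1.397 -0.488 -1.719
v 1.379 -1.506 -2.834
v 1.764 -0.695 -1.696
v 1.785 -1.59 -2.912
v 2.169 -0.778 -1.773
v 2.168 -1.537 -3.079
v 2.553 -0.726 -1.94
v 2.471 -1.357 -3.31
v 2.855 -0.545 -2.171
v 2.646 -1.075 -3.57
v 3.031 -0.264 -2.431
v 2.668 -0.736 -3.819
v 3.053 0.075 -2.68
v 2.534 -0.391 -4.019
v 2.918 0.42 -2.881
v -1.114 1.197 -2.64
v -0.601 0.88 -2.458
v -1.986 0.463 -1.46
v -0.603 1.183 -2.271
v -0.768 1.489 -2.202
v -1.042 1.703 -2.271
v -1.34 1.757 -2.458
v -1.566 1.632 -2.702
v -1.648 1.37 -2.926
v -1.561 1.053 -3.06
v -1.332 0.781 -3.06
v -1.034 0.642 -2.926
v -0.762 0.679 -2.702
f 2 4 1
f 5 2 1
f 1 4 3
f 3 5 1
f 2 8 4
f 6 2 5
f 6 8 2
f 4 8 3
f 7 5 3
f 3 8 7
f 7 6 5
f 8 6 7
f 10 9 13
f 10 13 11
f 11 13 14
f 11 14 12
f 13 9 15
f 13 15 14
f 14 15 16
f 14 16 12
f 15 9 17
f 15 17 16
f 16 17 18
f 16 18 12
f 17 9 19
f 17 19 18
f 18 19 20
f 18 20 12
f 19 9 21
f 19 21 20
f 20 21 22
f 20 22 12
f 21 9 23
f 21 23 22
f 22 23 24
f 22 24 12
f 23 9 25
f 23 25 24
f 24 25 26
f 24 26 12
f 25 9 27
f 25 27 26
f 26 27 28
f 26 28 12
f 27 9 29
f 27 29 28
f 28 29 30
f 28 30 12
f 29 9 31
f 29 31 30
f 30 31 32
f 30 32 12
f 31 9 33
f 31 33 32
f 32 33 34
f 32 34 12
f 33 9 10
f 33 10 34
f 34 10 11
f 34 11 12
f 35 72 51
f 72 46 75
f 51 75 40
f 72 75 51
f 35 51 47
f 51 40 52
f 47 52 36
f 51 52 47
f 35 47 56
f 47 36 57
f 56 57 42
f 47 57 56
f 35 56 68
f 56 42 71
f 68 71 45
f 56 71 68
f 35 68 72
f 68 45 76
f 72 76 46
f 68 76 72
f 36 52 63
f 52 40 66
f 63 66 44
f 52 66 63
f 40 75 53
f 75 46 74
f 53 74 39
f 75 74 53
f 46 76 73
f 76 45 69
f 73 69 37
f 76 69 73
f 45 71 70
f 71 42 58
f 70 58 41
f 71 58 70
f 42 57 62
f 57 36 59
f 62 59 43
f 57 59 62
f 38 64 50
f 64 44 65
f 50 65 39
f 64 65 50
f 38 50 48
f 50 39 49
f 48 49 37
f 50 49 48
f 38 48 55
f 48 37 54
f 55 54 41
f 48 54 55
f 38 55 60
f 55 41 61
f 60 61 43
f 55 61 60
f 38 60 64
f 60 43 67
f 64 67 44
f 60 67 64
f 39 65 53
f 65 44 66
f 53 66 40
f 65 66 53
f 37 49 73
f 49 39 74
f 73 74 46
f 49 74 73
f 41 54 70
f 54 37 69
f 70 69 45
f 54 69 70
f 43 61 62
f 61 41 58
f 62 58 42
f 61 58 62
f 44 67 63
f 67 43 59
f 63 59 36
f 67 59 63
f 78 77 81
f 78 81 79
f 79 81 82
f 79 82 80
f 81 77 83
f 81 83 82
f 82 83 84
f 82 84 80
f 83 77 85
f 83 85 84
f 84 85 86
f 84 86 80
f 85 77 87
f 85 87 86
f 86 87 88
f 86 88 80
f 87 77 89
f 87 89 88
f 88 89 90
f 88 90 80
f 89 77 91
f 89 91 90
f 90 91 92
f 90 92 80
f 91 77 93
f 91 93 92
f 92 93 94
f 92 94 80
f 93 77 95
f 93 95 94
f 94 95 96
f 94 96 80
f 95 77 97
f 95 97 96
f 96 97 98
f 96 98 80
f 97 77 99
f 97 99 98
f 98 99 100
f 98 100 80
f 99 77 101
f 99 101 100
f 100 101 102
f 100 102 80
f 101 77 103
f 101 103 102
f 102 103 104
f 102 104 80
f 103 77 105
f 103 105 104
f 104 105 106
f 104 106 80
f 105 77 107
f 105 107 106
f 106 107 108
f 106 108 80
f 107 77 109
f 107 109 108
f 108 109 110
f 108 110 80
f 109 77 78
f 109 78 110
f 110 78 79
f 110 79 80
f 112 111 114
f 112 114 113
f 114 111 115
f 114 115 113
f 115 111 116
f 115 116 113
f 116 111 117
f 116 117 113
f 117 111 118
f 117 118 113
f 118 111 119
f 118 119 113
f 119 111 120
f 119 120 113
f 120 111 121
f 120 121 113
f 121 111 122
f 121 122 113
f 122 111 123
f 122 123 113
f 123 111 112
f 123 112 113

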